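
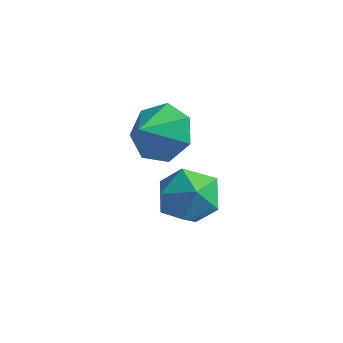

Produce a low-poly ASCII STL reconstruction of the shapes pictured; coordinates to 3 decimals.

solid 
facet normal 0.123 0.787 -0.605
outer loop
vertex -2.98 -2.447 2.652
vertex -3.529 -1.908 3.242
vertex -2.569 -2.041 3.264
endloop
endfacet
facet normal 0.613 -0.783 0.107
outer loop
vertex -2.98 -2.447 2.652
vertex -2.569 -2.041 3.264
vertex -3.671 -2.812 3.938
endloop
endfacet
facet normal 0.123 0.787 -0.605
outer loop
vertex -2.569 -2.041 3.264
vertex -3.529 -1.908 3.242
vertex -2.88 -1.535 3.859
endloop
endfacet
facet normal 0.659 -0.367 0.657
outer loop
vertex -2.569 -2.041 3.264
vertex -2.88 -1.535 3.859
vertex -3.671 -2.812 3.938
endloop
endfacet
facet normal 0.123 0.787 -0.605
outer loop
vertex -2.88 -1.535 3.859
vertex -3.529 -1.908 3.242
vertex -3.681 -1.309 3.99
endloop
endfacet
facet normal 0.152 -0.033 0.988
outer loop
vertex -2.88 -1.535 3.859
vertex -3.681 -1.309 3.99
vertex -3.671 -2.812 3.938
endloop
endfacet
facet normal 0.123 0.787 -0.605
outer loop
vertex -3.681 -1.309 3.99
vertex -3.529 -1.908 3.242
vertex -4.367 -1.534 3.558
endloop
endfacet
facet normal -0.525 -0.033 0.851
outer loop
vertex -3.681 -1.309 3.99
vertex -4.367 -1.534 3.558
vertex -3.671 -2.812 3.938
endloop
endfacet
facet normal 0.123 0.787 -0.604
outer loop
vertex -4.367 -1.534 3.558
vertex -3.529 -1.908 3.242
vertex -4.422 -2.04 2.888
endloop
endfacet
facet normal -0.863 -0.367 0.348
outer loop
vertex -4.367 -1.534 3.558
vertex -4.422 -2.04 2.888
vertex -3.671 -2.812 3.938
endloop
endfacet
facet normal 0.124 0.787 -0.605
outer loop
vertex -4.422 -2.04 2.888
vertex -3.529 -1.908 3.242
vertex -3.805 -2.447 2.485
endloop
endfacet
facet normal -0.607 -0.782 -0.140
outer loop
vertex -4.422 -2.04 2.888
vertex -3.805 -2.447 2.485
vertex -3.671 -2.812 3.938
endloop
endfacet
facet normal 0.122 0.787 -0.605
outer loop
vertex -3.805 -2.447 2.485
vertex -3.529 -1.908 3.242
vertex -2.98 -2.447 2.652
endloop
endfacet
facet normal 0.050 -0.968 -0.248
outer loop
vertex -3.805 -2.447 2.485
vertex -2.98 -2.447 2.652
vertex -3.671 -2.812 3.938
endloop
endfacet
facet normal 0.291 0.945 0.146
outer loop
vertex -2.567 -0.584 -0.024
vertex -3.344 -0.444 0.621
vertex -2.445 -0.775 0.97
endloop
endfacet
facet normal 0.850 0.527 -0.003
outer loop
vertex -2.567 -0.584 -0.024
vertex -2.445 -0.775 0.97
vertex -2.053 -1.412 0.277
endloop
endfacet
facet normal 0.736 0.225 -0.639
outer loop
vertex -2.567 -0.584 -0.024
vertex -2.053 -1.412 0.277
vertex -2.709 -1.475 -0.501
endloop
endfacet
facet normal 0.106 0.456 -0.884
outer loop
vertex -2.567 -0.584 -0.024
vertex -2.709 -1.475 -0.501
vertex -3.508 -0.877 -0.288
endloop
endfacet
facet normal -0.169 0.901 -0.399
outer loop
vertex -2.567 -0.584 -0.024
vertex -3.508 -0.877 -0.288
vertex -3.344 -0.444 0.621
endloop
endfacet
facet normal 0.874 0.009 0.486
outer loop
vertex -2.053 -1.412 0.277
vertex -2.445 -0.775 0.97
vertex -2.512 -1.783 1.108
endloop
endfacet
facet normal -0.030 0.686 0.727
outer loop
vertex -2.445 -0.775 0.97
vertex -3.344 -0.444 0.621
vertex -3.311 -1.185 1.321
endloop
endfacet
facet normal -0.774 0.615 -0.153
outer loop
vertex -3.344 -0.444 0.621
vertex -3.508 -0.877 -0.288
vertex -3.967 -1.248 0.543
endloop
endfacet
facet normal -0.330 -0.107 -0.938
outer loop
vertex -3.508 -0.877 -0.288
vertex -2.709 -1.475 -0.501
vertex -3.575 -1.885 -0.15
endloop
endfacet
facet normal 0.689 -0.481 -0.542
outer loop
vertex -2.709 -1.475 -0.501
vertex -2.053 -1.412 0.277
vertex -2.676 -2.216 0.199
endloop
endfacet
facet normal -0.106 -0.456 0.884
outer loop
vertex -3.453 -2.076 0.844
vertex -2.512 -1.783 1.108
vertex -3.311 -1.185 1.321
endloop
endfacet
facet normal -0.736 -0.225 0.639
outer loop
vertex -3.453 -2.076 0.844
vertex -3.311 -1.185 1.321
vertex -3.967 -1.248 0.543
endloop
endfacet
facet normal -0.850 -0.527 0.003
outer loop
vertex -3.453 -2.076 0.844
vertex -3.967 -1.248 0.543
vertex -3.575 -1.885 -0.15
endloop
endfacet
facet normal -0.291 -0.945 -0.146
outer loop
vertex -3.453 -2.076 0.844
vertex -3.575 -1.885 -0.15
vertex -2.676 -2.216 0.199
endloop
endfacet
facet normal 0.169 -0.901 0.399
outer loop
vertex -3.453 -2.076 0.844
vertex -2.676 -2.216 0.199
vertex -2.512 -1.783 1.108
endloop
endfacet
facet normal 0.330 0.107 0.938
outer loop
vertex -3.311 -1.185 1.321
vertex -2.512 -1.783 1.108
vertex -2.445 -0.775 0.97
endloop
endfacet
facet normal -0.689 0.481 0.542
outer loop
vertex -3.967 -1.248 0.543
vertex -3.311 -1.185 1.321
vertex -3.344 -0.444 0.621
endloop
endfacet
facet normal -0.874 -0.009 -0.486
outer loop
vertex -3.575 -1.885 -0.15
vertex -3.967 -1.248 0.543
vertex -3.508 -0.877 -0.288
endloop
endfacet
facet normal 0.030 -0.686 -0.727
outer loop
vertex -2.676 -2.216 0.199
vertex -3.575 -1.885 -0.15
vertex -2.709 -1.475 -0.501
endloop
endfacet
facet normal 0.774 -0.615 0.153
outer loop
vertex -2.512 -1.783 1.108
vertex -2.676 -2.216 0.199
vertex -2.053 -1.412 0.277
endloop
endfacet

endsolid


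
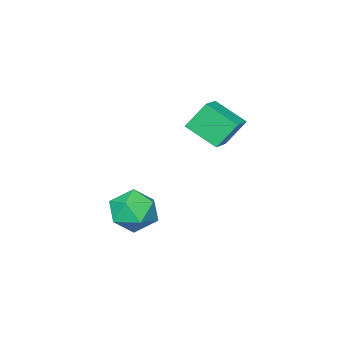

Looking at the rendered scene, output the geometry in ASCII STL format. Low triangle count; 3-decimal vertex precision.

solid 
facet normal -0.862 -0.421 -0.282
outer loop
vertex -3.918 2.625 2.901
vertex -4.564 3.142 4.104
vertex -4.321 3.986 2.1
endloop
endfacet
facet normal 0.443 -0.354 -0.824
outer loop
vertex -3.356 4.458 2.416
vertex -3.918 2.625 2.901
vertex -4.321 3.986 2.1
endloop
endfacet
facet normal -0.862 -0.422 -0.282
outer loop
vertex -4.321 3.986 2.1
vertex -4.564 3.142 4.104
vertex -4.968 4.503 3.303
endloop
endfacet
facet normal -0.247 0.835 -0.492
outer loop
vertex -4.968 4.503 3.303
vertex -3.356 4.458 2.416
vertex -4.321 3.986 2.1
endloop
endfacet
facet normal 0.247 -0.835 0.492
outer loop
vertex -3.918 2.625 2.901
vertex -3.599 3.614 4.42
vertex -4.564 3.142 4.104
endloop
endfacet
facet normal 0.442 -0.354 -0.824
outer loop
vertex -2.952 3.097 3.217
vertex -3.918 2.625 2.901
vertex -3.356 4.458 2.416
endloop
endfacet
facet normal 0.247 -0.835 0.492
outer loop
vertex -2.952 3.097 3.217
vertex -3.599 3.614 4.42
vertex -3.918 2.625 2.901
endloop
endfacet
facet normal -0.443 0.354 0.824
outer loop
vertex -4.564 3.142 4.104
vertex -3.599 3.614 4.42
vertex -4.968 4.503 3.303
endloop
endfacet
facet normal -0.247 0.835 -0.492
outer loop
vertex -4.002 4.975 3.619
vertex -3.356 4.458 2.416
vertex -4.968 4.503 3.303
endloop
endfacet
facet normal -0.442 0.354 0.824
outer loop
vertex -4.968 4.503 3.303
vertex -3.599 3.614 4.42
vertex -4.002 4.975 3.619
endloop
endfacet
facet normal 0.862 0.422 0.282
outer loop
vertex -4.002 4.975 3.619
vertex -2.952 3.097 3.217
vertex -3.356 4.458 2.416
endloop
endfacet
facet normal 0.862 0.421 0.282
outer loop
vertex -3.599 3.614 4.42
vertex -2.952 3.097 3.217
vertex -4.002 4.975 3.619
endloop
endfacet
facet normal 0.017 0.274 0.962
outer loop
vertex -1.337 3.019 -0.491
vertex -1.29 1.928 -0.181
vertex -0.331 2.509 -0.363
endloop
endfacet
facet normal 0.321 0.771 0.550
outer loop
vertex -1.337 3.019 -0.491
vertex -0.331 2.509 -0.363
vertex -0.505 3.207 -1.241
endloop
endfacet
facet normal -0.161 0.985 0.068
outer loop
vertex -1.337 3.019 -0.491
vertex -0.505 3.207 -1.241
vertex -1.571 3.058 -1.602
endloop
endfacet
facet normal -0.763 0.620 0.182
outer loop
vertex -1.337 3.019 -0.491
vertex -1.571 3.058 -1.602
vertex -2.056 2.268 -0.946
endloop
endfacet
facet normal -0.654 0.181 0.735
outer loop
vertex -1.337 3.019 -0.491
vertex -2.056 2.268 -0.946
vertex -1.29 1.928 -0.181
endloop
endfacet
facet normal 0.863 0.465 0.199
outer loop
vertex -0.505 3.207 -1.241
vertex -0.331 2.509 -0.363
vertex 0.056 2.232 -1.394
endloop
endfacet
facet normal 0.369 -0.338 0.866
outer loop
vertex -0.331 2.509 -0.363
vertex -1.29 1.928 -0.181
vertex -0.429 1.442 -0.738
endloop
endfacet
facet normal -0.715 -0.490 0.499
outer loop
vertex -1.29 1.928 -0.181
vertex -2.056 2.268 -0.946
vertex -1.495 1.293 -1.099
endloop
endfacet
facet normal -0.892 0.220 -0.394
outer loop
vertex -2.056 2.268 -0.946
vertex -1.571 3.058 -1.602
vertex -1.669 1.991 -1.977
endloop
endfacet
facet normal 0.083 0.811 -0.579
outer loop
vertex -1.571 3.058 -1.602
vertex -0.505 3.207 -1.241
vertex -0.71 2.572 -2.159
endloop
endfacet
facet normal 0.763 -0.620 -0.182
outer loop
vertex -0.663 1.481 -1.849
vertex 0.056 2.232 -1.394
vertex -0.429 1.442 -0.738
endloop
endfacet
facet normal 0.161 -0.985 -0.068
outer loop
vertex -0.663 1.481 -1.849
vertex -0.429 1.442 -0.738
vertex -1.495 1.293 -1.099
endloop
endfacet
facet normal -0.321 -0.771 -0.550
outer loop
vertex -0.663 1.481 -1.849
vertex -1.495 1.293 -1.099
vertex -1.669 1.991 -1.977
endloop
endfacet
facet normal -0.017 -0.274 -0.962
outer loop
vertex -0.663 1.481 -1.849
vertex -1.669 1.991 -1.977
vertex -0.71 2.572 -2.159
endloop
endfacet
facet normal 0.654 -0.181 -0.735
outer loop
vertex -0.663 1.481 -1.849
vertex -0.71 2.572 -2.159
vertex 0.056 2.232 -1.394
endloop
endfacet
facet normal 0.892 -0.220 0.394
outer loop
vertex -0.429 1.442 -0.738
vertex 0.056 2.232 -1.394
vertex -0.331 2.509 -0.363
endloop
endfacet
facet normal -0.083 -0.811 0.579
outer loop
vertex -1.495 1.293 -1.099
vertex -0.429 1.442 -0.738
vertex -1.29 1.928 -0.181
endloop
endfacet
facet normal -0.863 -0.465 -0.199
outer loop
vertex -1.669 1.991 -1.977
vertex -1.495 1.293 -1.099
vertex -2.056 2.268 -0.946
endloop
endfacet
facet normal -0.369 0.338 -0.866
outer loop
vertex -0.71 2.572 -2.159
vertex -1.669 1.991 -1.977
vertex -1.571 3.058 -1.602
endloop
endfacet
facet normal 0.715 0.490 -0.499
outer loop
vertex 0.056 2.232 -1.394
vertex -0.71 2.572 -2.159
vertex -0.505 3.207 -1.241
endloop
endfacet

endsolid


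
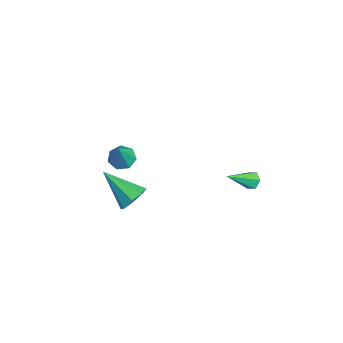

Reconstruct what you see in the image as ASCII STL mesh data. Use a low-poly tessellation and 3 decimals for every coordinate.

solid 
facet normal -0.142 0.772 -0.619
outer loop
vertex -0.457 4.935 -3.57
vertex -0.816 4.653 -3.839
vertex -0.968 4.954 -3.429
endloop
endfacet
facet normal 0.254 0.436 0.863
outer loop
vertex -0.457 4.935 -3.57
vertex -0.968 4.954 -3.429
vertex -0.544 3.187 -2.661
endloop
endfacet
facet normal -0.144 0.772 -0.620
outer loop
vertex -0.968 4.954 -3.429
vertex -0.816 4.653 -3.839
vertex -1.327 4.671 -3.698
endloop
endfacet
facet normal -0.668 0.156 0.728
outer loop
vertex -0.968 4.954 -3.429
vertex -1.327 4.671 -3.698
vertex -0.544 3.187 -2.661
endloop
endfacet
facet normal -0.144 0.772 -0.619
outer loop
vertex -1.327 4.671 -3.698
vertex -0.816 4.653 -3.839
vertex -1.176 4.371 -4.107
endloop
endfacet
facet normal -0.887 -0.461 0.010
outer loop
vertex -1.327 4.671 -3.698
vertex -1.176 4.371 -4.107
vertex -0.544 3.187 -2.661
endloop
endfacet
facet normal -0.142 0.771 -0.620
outer loop
vertex -1.176 4.371 -4.107
vertex -0.816 4.653 -3.839
vertex -0.665 4.352 -4.248
endloop
endfacet
facet normal -0.188 -0.799 -0.572
outer loop
vertex -1.176 4.371 -4.107
vertex -0.665 4.352 -4.248
vertex -0.544 3.187 -2.661
endloop
endfacet
facet normal -0.144 0.771 -0.621
outer loop
vertex -0.665 4.352 -4.248
vertex -0.816 4.653 -3.839
vertex -0.306 4.635 -3.98
endloop
endfacet
facet normal 0.735 -0.519 -0.437
outer loop
vertex -0.665 4.352 -4.248
vertex -0.306 4.635 -3.98
vertex -0.544 3.187 -2.661
endloop
endfacet
facet normal -0.144 0.773 -0.618
outer loop
vertex -0.306 4.635 -3.98
vertex -0.816 4.653 -3.839
vertex -0.457 4.935 -3.57
endloop
endfacet
facet normal 0.955 0.098 0.280
outer loop
vertex -0.306 4.635 -3.98
vertex -0.457 4.935 -3.57
vertex -0.544 3.187 -2.661
endloop
endfacet
facet normal 0.651 0.499 -0.572
outer loop
vertex 1.461 -1.796 -0.118
vertex 1.115 -2.114 -0.79
vertex 0.994 -1.44 -0.339
endloop
endfacet
facet normal -0.085 0.443 0.893
outer loop
vertex 1.461 -1.796 -0.118
vertex 0.994 -1.44 -0.339
vertex -0.235 -3.146 0.39
endloop
endfacet
facet normal 0.653 0.499 -0.570
outer loop
vertex 0.994 -1.44 -0.339
vertex 1.115 -2.114 -0.79
vertex 0.599 -1.478 -0.825
endloop
endfacet
facet normal -0.620 0.640 0.454
outer loop
vertex 0.994 -1.44 -0.339
vertex 0.599 -1.478 -0.825
vertex -0.235 -3.146 0.39
endloop
endfacet
facet normal 0.653 0.498 -0.570
outer loop
vertex 0.599 -1.478 -0.825
vertex 1.115 -2.114 -0.79
vertex 0.506 -1.888 -1.29
endloop
endfacet
facet normal -0.922 0.363 -0.135
outer loop
vertex 0.599 -1.478 -0.825
vertex 0.506 -1.888 -1.29
vertex -0.235 -3.146 0.39
endloop
endfacet
facet normal 0.653 0.499 -0.570
outer loop
vertex 0.506 -1.888 -1.29
vertex 1.115 -2.114 -0.79
vertex 0.77 -2.431 -1.463
endloop
endfacet
facet normal -0.816 -0.228 -0.531
outer loop
vertex 0.506 -1.888 -1.29
vertex 0.77 -2.431 -1.463
vertex -0.235 -3.146 0.39
endloop
endfacet
facet normal 0.653 0.499 -0.570
outer loop
vertex 0.77 -2.431 -1.463
vertex 1.115 -2.114 -0.79
vertex 1.236 -2.787 -1.241
endloop
endfacet
facet normal -0.363 -0.786 -0.500
outer loop
vertex 0.77 -2.431 -1.463
vertex 1.236 -2.787 -1.241
vertex -0.235 -3.146 0.39
endloop
endfacet
facet normal 0.651 0.500 -0.571
outer loop
vertex 1.236 -2.787 -1.241
vertex 1.115 -2.114 -0.79
vertex 1.632 -2.749 -0.756
endloop
endfacet
facet normal 0.171 -0.983 -0.062
outer loop
vertex 1.236 -2.787 -1.241
vertex 1.632 -2.749 -0.756
vertex -0.235 -3.146 0.39
endloop
endfacet
facet normal 0.652 0.500 -0.570
outer loop
vertex 1.632 -2.749 -0.756
vertex 1.115 -2.114 -0.79
vertex 1.725 -2.339 -0.29
endloop
endfacet
facet normal 0.473 -0.706 0.527
outer loop
vertex 1.632 -2.749 -0.756
vertex 1.725 -2.339 -0.29
vertex -0.235 -3.146 0.39
endloop
endfacet
facet normal 0.652 0.498 -0.571
outer loop
vertex 1.725 -2.339 -0.29
vertex 1.115 -2.114 -0.79
vertex 1.461 -1.796 -0.118
endloop
endfacet
facet normal 0.367 -0.114 0.923
outer loop
vertex 1.725 -2.339 -0.29
vertex 1.461 -1.796 -0.118
vertex -0.235 -3.146 0.39
endloop
endfacet
facet normal -0.413 0.223 -0.883
outer loop
vertex -3.29 -0.857 -3.262
vertex -3.95 -1.018 -2.994
vertex -3.603 -0.376 -2.994
endloop
endfacet
facet normal 0.858 0.503 0.099
outer loop
vertex -3.29 -0.857 -3.262
vertex -3.603 -0.376 -2.994
vertex -3.17 -1.442 -1.326
endloop
endfacet
facet normal -0.413 0.223 -0.883
outer loop
vertex -3.603 -0.376 -2.994
vertex -3.95 -1.018 -2.994
vertex -4.177 -0.379 -2.726
endloop
endfacet
facet normal 0.221 0.847 0.484
outer loop
vertex -3.603 -0.376 -2.994
vertex -4.177 -0.379 -2.726
vertex -3.17 -1.442 -1.326
endloop
endfacet
facet normal -0.412 0.224 -0.883
outer loop
vertex -4.177 -0.379 -2.726
vertex -3.95 -1.018 -2.994
vertex -4.58 -0.863 -2.661
endloop
endfacet
facet normal -0.480 0.497 0.723
outer loop
vertex -4.177 -0.379 -2.726
vertex -4.58 -0.863 -2.661
vertex -3.17 -1.442 -1.326
endloop
endfacet
facet normal -0.412 0.224 -0.883
outer loop
vertex -4.58 -0.863 -2.661
vertex -3.95 -1.018 -2.994
vertex -4.508 -1.465 -2.847
endloop
endfacet
facet normal -0.718 -0.282 0.636
outer loop
vertex -4.58 -0.863 -2.661
vertex -4.508 -1.465 -2.847
vertex -3.17 -1.442 -1.326
endloop
endfacet
facet normal -0.412 0.224 -0.883
outer loop
vertex -4.508 -1.465 -2.847
vertex -3.95 -1.018 -2.994
vertex -4.016 -1.73 -3.144
endloop
endfacet
facet normal -0.313 -0.905 0.289
outer loop
vertex -4.508 -1.465 -2.847
vertex -4.016 -1.73 -3.144
vertex -3.17 -1.442 -1.326
endloop
endfacet
facet normal -0.413 0.224 -0.883
outer loop
vertex -4.016 -1.73 -3.144
vertex -3.95 -1.018 -2.994
vertex -3.474 -1.46 -3.329
endloop
endfacet
facet normal 0.429 -0.901 -0.057
outer loop
vertex -4.016 -1.73 -3.144
vertex -3.474 -1.46 -3.329
vertex -3.17 -1.442 -1.326
endloop
endfacet
facet normal -0.413 0.224 -0.883
outer loop
vertex -3.474 -1.46 -3.329
vertex -3.95 -1.018 -2.994
vertex -3.29 -0.857 -3.262
endloop
endfacet
facet normal 0.951 -0.274 -0.142
outer loop
vertex -3.474 -1.46 -3.329
vertex -3.29 -0.857 -3.262
vertex -3.17 -1.442 -1.326
endloop
endfacet

endsolid


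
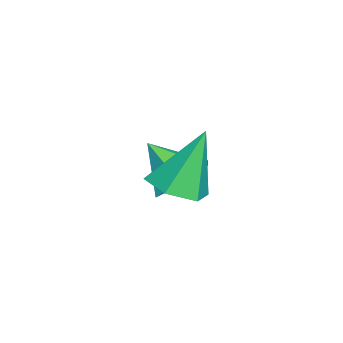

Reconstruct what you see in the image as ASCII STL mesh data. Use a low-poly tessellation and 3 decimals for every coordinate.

solid 
facet normal 0.256 0.644 -0.721
outer loop
vertex 1.155 -0.832 2.099
vertex 0.357 -0.898 1.757
vertex 0.524 -0.291 2.358
endloop
endfacet
facet normal 0.427 0.067 0.902
outer loop
vertex 1.155 -0.832 2.099
vertex 0.524 -0.291 2.358
vertex 0.023 -1.742 2.703
endloop
endfacet
facet normal 0.254 0.644 -0.721
outer loop
vertex 0.524 -0.291 2.358
vertex 0.357 -0.898 1.757
vertex -0.273 -0.358 2.017
endloop
endfacet
facet normal -0.394 0.339 0.854
outer loop
vertex 0.524 -0.291 2.358
vertex -0.273 -0.358 2.017
vertex 0.023 -1.742 2.703
endloop
endfacet
facet normal 0.254 0.644 -0.721
outer loop
vertex -0.273 -0.358 2.017
vertex 0.357 -0.898 1.757
vertex -0.44 -0.965 1.416
endloop
endfacet
facet normal -0.949 -0.048 0.312
outer loop
vertex -0.273 -0.358 2.017
vertex -0.44 -0.965 1.416
vertex 0.023 -1.742 2.703
endloop
endfacet
facet normal 0.255 0.643 -0.722
outer loop
vertex -0.44 -0.965 1.416
vertex 0.357 -0.898 1.757
vertex 0.19 -1.505 1.157
endloop
endfacet
facet normal -0.682 -0.708 -0.182
outer loop
vertex -0.44 -0.965 1.416
vertex 0.19 -1.505 1.157
vertex 0.023 -1.742 2.703
endloop
endfacet
facet normal 0.255 0.643 -0.722
outer loop
vertex 0.19 -1.505 1.157
vertex 0.357 -0.898 1.757
vertex 0.988 -1.439 1.498
endloop
endfacet
facet normal 0.139 -0.981 -0.135
outer loop
vertex 0.19 -1.505 1.157
vertex 0.988 -1.439 1.498
vertex 0.023 -1.742 2.703
endloop
endfacet
facet normal 0.256 0.644 -0.721
outer loop
vertex 0.988 -1.439 1.498
vertex 0.357 -0.898 1.757
vertex 1.155 -0.832 2.099
endloop
endfacet
facet normal 0.694 -0.594 0.407
outer loop
vertex 0.988 -1.439 1.498
vertex 1.155 -0.832 2.099
vertex 0.023 -1.742 2.703
endloop
endfacet
facet normal 0.228 -0.351 -0.908
outer loop
vertex 3.307 -0.974 3.228
vertex 2.597 -0.803 2.984
vertex 3.16 -0.282 2.924
endloop
endfacet
facet normal 0.809 0.372 0.455
outer loop
vertex 3.307 -0.974 3.228
vertex 3.16 -0.282 2.924
vertex 2.203 -0.197 4.556
endloop
endfacet
facet normal 0.228 -0.351 -0.908
outer loop
vertex 3.16 -0.282 2.924
vertex 2.597 -0.803 2.984
vertex 2.45 -0.111 2.68
endloop
endfacet
facet normal 0.210 0.975 0.072
outer loop
vertex 3.16 -0.282 2.924
vertex 2.45 -0.111 2.68
vertex 2.203 -0.197 4.556
endloop
endfacet
facet normal 0.227 -0.351 -0.909
outer loop
vertex 2.45 -0.111 2.68
vertex 2.597 -0.803 2.984
vertex 1.886 -0.633 2.741
endloop
endfacet
facet normal -0.681 0.730 -0.056
outer loop
vertex 2.45 -0.111 2.68
vertex 1.886 -0.633 2.741
vertex 2.203 -0.197 4.556
endloop
endfacet
facet normal 0.227 -0.350 -0.909
outer loop
vertex 1.886 -0.633 2.741
vertex 2.597 -0.803 2.984
vertex 2.033 -1.325 3.044
endloop
endfacet
facet normal -0.973 -0.120 0.199
outer loop
vertex 1.886 -0.633 2.741
vertex 2.033 -1.325 3.044
vertex 2.203 -0.197 4.556
endloop
endfacet
facet normal 0.228 -0.351 -0.908
outer loop
vertex 2.033 -1.325 3.044
vertex 2.597 -0.803 2.984
vertex 2.743 -1.495 3.288
endloop
endfacet
facet normal -0.373 -0.723 0.581
outer loop
vertex 2.033 -1.325 3.044
vertex 2.743 -1.495 3.288
vertex 2.203 -0.197 4.556
endloop
endfacet
facet normal 0.228 -0.351 -0.908
outer loop
vertex 2.743 -1.495 3.288
vertex 2.597 -0.803 2.984
vertex 3.307 -0.974 3.228
endloop
endfacet
facet normal 0.517 -0.478 0.710
outer loop
vertex 2.743 -1.495 3.288
vertex 3.307 -0.974 3.228
vertex 2.203 -0.197 4.556
endloop
endfacet

endsolid


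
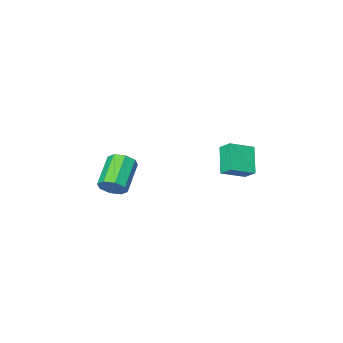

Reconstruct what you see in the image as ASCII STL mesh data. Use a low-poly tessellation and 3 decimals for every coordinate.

solid 
facet normal -0.390 -0.673 0.629
outer loop
vertex -2.501 1.644 0.608
vertex -3.979 1.872 -0.065
vertex -2.311 0.91 -0.059
endloop
endfacet
facet normal 0.901 -0.139 0.410
outer loop
vertex -1.581 2.168 -1.235
vertex -2.501 1.644 0.608
vertex -2.311 0.91 -0.059
endloop
endfacet
facet normal -0.390 -0.673 0.629
outer loop
vertex -2.311 0.91 -0.059
vertex -3.979 1.872 -0.065
vertex -3.789 1.138 -0.732
endloop
endfacet
facet normal 0.189 -0.727 -0.660
outer loop
vertex -3.789 1.138 -0.732
vertex -1.581 2.168 -1.235
vertex -2.311 0.91 -0.059
endloop
endfacet
facet normal -0.189 0.727 0.660
outer loop
vertex -2.501 1.644 0.608
vertex -3.249 3.13 -1.241
vertex -3.979 1.872 -0.065
endloop
endfacet
facet normal 0.901 -0.139 0.410
outer loop
vertex -1.771 2.902 -0.568
vertex -2.501 1.644 0.608
vertex -1.581 2.168 -1.235
endloop
endfacet
facet normal -0.189 0.727 0.660
outer loop
vertex -1.771 2.902 -0.568
vertex -3.249 3.13 -1.241
vertex -2.501 1.644 0.608
endloop
endfacet
facet normal -0.901 0.139 -0.410
outer loop
vertex -3.979 1.872 -0.065
vertex -3.249 3.13 -1.241
vertex -3.789 1.138 -0.732
endloop
endfacet
facet normal 0.189 -0.727 -0.660
outer loop
vertex -3.059 2.396 -1.908
vertex -1.581 2.168 -1.235
vertex -3.789 1.138 -0.732
endloop
endfacet
facet normal -0.901 0.139 -0.410
outer loop
vertex -3.789 1.138 -0.732
vertex -3.249 3.13 -1.241
vertex -3.059 2.396 -1.908
endloop
endfacet
facet normal 0.390 0.673 -0.629
outer loop
vertex -3.059 2.396 -1.908
vertex -1.771 2.902 -0.568
vertex -1.581 2.168 -1.235
endloop
endfacet
facet normal 0.390 0.673 -0.629
outer loop
vertex -3.249 3.13 -1.241
vertex -1.771 2.902 -0.568
vertex -3.059 2.396 -1.908
endloop
endfacet
facet normal 0.648 0.598 -0.471
outer loop
vertex 5.084 0.966 -0.252
vertex 4.564 0.991 -0.936
vertex 4.65 1.461 -0.221
endloop
endfacet
facet normal 0.382 0.279 0.881
outer loop
vertex 5.084 0.966 -0.252
vertex 4.65 1.461 -0.221
vertex 3.715 -0.296 0.741
endloop
endfacet
facet normal 0.382 0.279 0.881
outer loop
vertex 3.715 -0.296 0.741
vertex 4.65 1.461 -0.221
vertex 3.282 0.198 0.772
endloop
endfacet
facet normal -0.649 -0.598 0.470
outer loop
vertex 3.715 -0.296 0.741
vertex 3.282 0.198 0.772
vertex 3.196 -0.271 0.056
endloop
endfacet
facet normal 0.648 0.598 -0.471
outer loop
vertex 4.65 1.461 -0.221
vertex 4.564 0.991 -0.936
vertex 4.166 1.68 -0.609
endloop
endfacet
facet normal -0.196 0.729 0.656
outer loop
vertex 4.65 1.461 -0.221
vertex 4.166 1.68 -0.609
vertex 3.282 0.198 0.772
endloop
endfacet
facet normal -0.197 0.729 0.656
outer loop
vertex 3.282 0.198 0.772
vertex 4.166 1.68 -0.609
vertex 2.798 0.417 0.383
endloop
endfacet
facet normal -0.649 -0.599 0.470
outer loop
vertex 3.282 0.198 0.772
vertex 2.798 0.417 0.383
vertex 3.196 -0.271 0.056
endloop
endfacet
facet normal 0.649 0.598 -0.471
outer loop
vertex 4.166 1.68 -0.609
vertex 4.564 0.991 -0.936
vertex 3.915 1.496 -1.189
endloop
endfacet
facet normal -0.659 0.751 0.047
outer loop
vertex 4.166 1.68 -0.609
vertex 3.915 1.496 -1.189
vertex 2.798 0.417 0.383
endloop
endfacet
facet normal -0.659 0.751 0.047
outer loop
vertex 2.798 0.417 0.383
vertex 3.915 1.496 -1.189
vertex 2.547 0.233 -0.197
endloop
endfacet
facet normal -0.648 -0.599 0.470
outer loop
vertex 2.798 0.417 0.383
vertex 2.547 0.233 -0.197
vertex 3.196 -0.271 0.056
endloop
endfacet
facet normal 0.649 0.599 -0.470
outer loop
vertex 3.915 1.496 -1.189
vertex 4.564 0.991 -0.936
vertex 4.045 1.016 -1.621
endloop
endfacet
facet normal -0.735 0.332 -0.591
outer loop
vertex 3.915 1.496 -1.189
vertex 4.045 1.016 -1.621
vertex 2.547 0.233 -0.197
endloop
endfacet
facet normal -0.735 0.333 -0.590
outer loop
vertex 2.547 0.233 -0.197
vertex 4.045 1.016 -1.621
vertex 2.676 -0.246 -0.628
endloop
endfacet
facet normal -0.648 -0.598 0.471
outer loop
vertex 2.547 0.233 -0.197
vertex 2.676 -0.246 -0.628
vertex 3.196 -0.271 0.056
endloop
endfacet
facet normal 0.649 0.598 -0.470
outer loop
vertex 4.045 1.016 -1.621
vertex 4.564 0.991 -0.936
vertex 4.478 0.522 -1.652
endloop
endfacet
facet normal -0.382 -0.279 -0.881
outer loop
vertex 4.045 1.016 -1.621
vertex 4.478 0.522 -1.652
vertex 2.676 -0.246 -0.628
endloop
endfacet
facet normal -0.382 -0.279 -0.881
outer loop
vertex 2.676 -0.246 -0.628
vertex 4.478 0.522 -1.652
vertex 3.11 -0.741 -0.659
endloop
endfacet
facet normal -0.648 -0.598 0.471
outer loop
vertex 2.676 -0.246 -0.628
vertex 3.11 -0.741 -0.659
vertex 3.196 -0.271 0.056
endloop
endfacet
facet normal 0.649 0.599 -0.470
outer loop
vertex 4.478 0.522 -1.652
vertex 4.564 0.991 -0.936
vertex 4.962 0.303 -1.263
endloop
endfacet
facet normal 0.197 -0.729 -0.656
outer loop
vertex 4.478 0.522 -1.652
vertex 4.962 0.303 -1.263
vertex 3.11 -0.741 -0.659
endloop
endfacet
facet normal 0.197 -0.728 -0.656
outer loop
vertex 3.11 -0.741 -0.659
vertex 4.962 0.303 -1.263
vertex 3.594 -0.96 -0.271
endloop
endfacet
facet normal -0.648 -0.598 0.471
outer loop
vertex 3.11 -0.741 -0.659
vertex 3.594 -0.96 -0.271
vertex 3.196 -0.271 0.056
endloop
endfacet
facet normal 0.648 0.599 -0.470
outer loop
vertex 4.962 0.303 -1.263
vertex 4.564 0.991 -0.936
vertex 5.213 0.487 -0.683
endloop
endfacet
facet normal 0.659 -0.751 -0.047
outer loop
vertex 4.962 0.303 -1.263
vertex 5.213 0.487 -0.683
vertex 3.594 -0.96 -0.271
endloop
endfacet
facet normal 0.659 -0.751 -0.047
outer loop
vertex 3.594 -0.96 -0.271
vertex 5.213 0.487 -0.683
vertex 3.845 -0.776 0.309
endloop
endfacet
facet normal -0.649 -0.598 0.471
outer loop
vertex 3.594 -0.96 -0.271
vertex 3.845 -0.776 0.309
vertex 3.196 -0.271 0.056
endloop
endfacet
facet normal 0.648 0.598 -0.471
outer loop
vertex 5.213 0.487 -0.683
vertex 4.564 0.991 -0.936
vertex 5.084 0.966 -0.252
endloop
endfacet
facet normal 0.735 -0.333 0.590
outer loop
vertex 5.213 0.487 -0.683
vertex 5.084 0.966 -0.252
vertex 3.845 -0.776 0.309
endloop
endfacet
facet normal 0.735 -0.333 0.591
outer loop
vertex 3.845 -0.776 0.309
vertex 5.084 0.966 -0.252
vertex 3.715 -0.296 0.741
endloop
endfacet
facet normal -0.649 -0.599 0.470
outer loop
vertex 3.845 -0.776 0.309
vertex 3.715 -0.296 0.741
vertex 3.196 -0.271 0.056
endloop
endfacet

endsolid


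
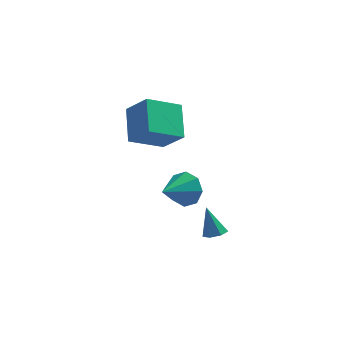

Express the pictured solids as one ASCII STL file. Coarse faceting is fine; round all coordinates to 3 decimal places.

solid 
facet normal 0.532 0.758 -0.377
outer loop
vertex 1.691 0.125 -3.505
vertex 1.126 0.142 -4.268
vertex 1.12 0.568 -3.419
endloop
endfacet
facet normal 0.030 -0.153 0.988
outer loop
vertex 1.691 0.125 -3.505
vertex 1.12 0.568 -3.419
vertex 0.254 -1.102 -3.652
endloop
endfacet
facet normal 0.532 0.758 -0.377
outer loop
vertex 1.12 0.568 -3.419
vertex 1.126 0.142 -4.268
vertex 0.553 0.761 -3.831
endloop
endfacet
facet normal -0.542 0.166 0.824
outer loop
vertex 1.12 0.568 -3.419
vertex 0.553 0.761 -3.831
vertex 0.254 -1.102 -3.652
endloop
endfacet
facet normal 0.532 0.758 -0.377
outer loop
vertex 0.553 0.761 -3.831
vertex 1.126 0.142 -4.268
vertex 0.321 0.592 -4.499
endloop
endfacet
facet normal -0.943 0.178 0.282
outer loop
vertex 0.553 0.761 -3.831
vertex 0.321 0.592 -4.499
vertex 0.254 -1.102 -3.652
endloop
endfacet
facet normal 0.532 0.758 -0.377
outer loop
vertex 0.321 0.592 -4.499
vertex 1.126 0.142 -4.268
vertex 0.561 0.159 -5.032
endloop
endfacet
facet normal -0.939 -0.124 -0.322
outer loop
vertex 0.321 0.592 -4.499
vertex 0.561 0.159 -5.032
vertex 0.254 -1.102 -3.652
endloop
endfacet
facet normal 0.531 0.759 -0.376
outer loop
vertex 0.561 0.159 -5.032
vertex 1.126 0.142 -4.268
vertex 1.132 -0.283 -5.118
endloop
endfacet
facet normal -0.531 -0.563 -0.633
outer loop
vertex 0.561 0.159 -5.032
vertex 1.132 -0.283 -5.118
vertex 0.254 -1.102 -3.652
endloop
endfacet
facet normal 0.531 0.759 -0.376
outer loop
vertex 1.132 -0.283 -5.118
vertex 1.126 0.142 -4.268
vertex 1.699 -0.476 -4.706
endloop
endfacet
facet normal 0.040 -0.882 -0.469
outer loop
vertex 1.132 -0.283 -5.118
vertex 1.699 -0.476 -4.706
vertex 0.254 -1.102 -3.652
endloop
endfacet
facet normal 0.531 0.759 -0.376
outer loop
vertex 1.699 -0.476 -4.706
vertex 1.126 0.142 -4.268
vertex 1.931 -0.307 -4.038
endloop
endfacet
facet normal 0.441 -0.895 0.073
outer loop
vertex 1.699 -0.476 -4.706
vertex 1.931 -0.307 -4.038
vertex 0.254 -1.102 -3.652
endloop
endfacet
facet normal 0.531 0.759 -0.376
outer loop
vertex 1.931 -0.307 -4.038
vertex 1.126 0.142 -4.268
vertex 1.691 0.125 -3.505
endloop
endfacet
facet normal 0.437 -0.593 0.677
outer loop
vertex 1.931 -0.307 -4.038
vertex 1.691 0.125 -3.505
vertex 0.254 -1.102 -3.652
endloop
endfacet
facet normal 0.296 -0.259 -0.919
outer loop
vertex 3.054 -4.237 -3.935
vertex 2.781 -3.796 -4.147
vertex 3.311 -3.826 -3.968
endloop
endfacet
facet normal 0.651 -0.353 0.671
outer loop
vertex 3.054 -4.237 -3.935
vertex 3.311 -3.826 -3.968
vertex 2.359 -3.424 -2.833
endloop
endfacet
facet normal 0.295 -0.262 -0.919
outer loop
vertex 3.311 -3.826 -3.968
vertex 2.781 -3.796 -4.147
vertex 3.17 -3.392 -4.137
endloop
endfacet
facet normal 0.760 0.435 0.483
outer loop
vertex 3.311 -3.826 -3.968
vertex 3.17 -3.392 -4.137
vertex 2.359 -3.424 -2.833
endloop
endfacet
facet normal 0.295 -0.261 -0.919
outer loop
vertex 3.17 -3.392 -4.137
vertex 2.781 -3.796 -4.147
vertex 2.736 -3.263 -4.313
endloop
endfacet
facet normal 0.221 0.962 0.161
outer loop
vertex 3.17 -3.392 -4.137
vertex 2.736 -3.263 -4.313
vertex 2.359 -3.424 -2.833
endloop
endfacet
facet normal 0.295 -0.261 -0.919
outer loop
vertex 2.736 -3.263 -4.313
vertex 2.781 -3.796 -4.147
vertex 2.336 -3.535 -4.364
endloop
endfacet
facet normal -0.557 0.829 -0.052
outer loop
vertex 2.736 -3.263 -4.313
vertex 2.336 -3.535 -4.364
vertex 2.359 -3.424 -2.833
endloop
endfacet
facet normal 0.296 -0.260 -0.919
outer loop
vertex 2.336 -3.535 -4.364
vertex 2.781 -3.796 -4.147
vertex 2.272 -4.003 -4.252
endloop
endfacet
facet normal -0.991 0.137 0.005
outer loop
vertex 2.336 -3.535 -4.364
vertex 2.272 -4.003 -4.252
vertex 2.359 -3.424 -2.833
endloop
endfacet
facet normal 0.295 -0.260 -0.919
outer loop
vertex 2.272 -4.003 -4.252
vertex 2.781 -3.796 -4.147
vertex 2.591 -4.316 -4.061
endloop
endfacet
facet normal -0.753 -0.592 0.288
outer loop
vertex 2.272 -4.003 -4.252
vertex 2.591 -4.316 -4.061
vertex 2.359 -3.424 -2.833
endloop
endfacet
facet normal 0.295 -0.260 -0.920
outer loop
vertex 2.591 -4.316 -4.061
vertex 2.781 -3.796 -4.147
vertex 3.054 -4.237 -3.935
endloop
endfacet
facet normal -0.021 -0.811 0.585
outer loop
vertex 2.591 -4.316 -4.061
vertex 3.054 -4.237 -3.935
vertex 2.359 -3.424 -2.833
endloop
endfacet
facet normal -0.619 0.381 -0.687
outer loop
vertex -1.668 2.007 -0.48
vertex -0.232 2.858 -1.301
vertex -1.392 0.488 -1.571
endloop
endfacet
facet normal -0.772 -0.457 0.442
outer loop
vertex -0.408 -0.118 -0.479
vertex -1.668 2.007 -0.48
vertex -1.392 0.488 -1.571
endloop
endfacet
facet normal -0.619 0.381 -0.687
outer loop
vertex -1.392 0.488 -1.571
vertex -0.232 2.858 -1.301
vertex 0.044 1.339 -2.392
endloop
endfacet
facet normal 0.146 -0.803 -0.577
outer loop
vertex 0.044 1.339 -2.392
vertex -0.408 -0.118 -0.479
vertex -1.392 0.488 -1.571
endloop
endfacet
facet normal -0.146 0.803 0.577
outer loop
vertex -1.668 2.007 -0.48
vertex 0.752 2.252 -0.209
vertex -0.232 2.858 -1.301
endloop
endfacet
facet normal -0.772 -0.457 0.442
outer loop
vertex -0.684 1.401 0.612
vertex -1.668 2.007 -0.48
vertex -0.408 -0.118 -0.479
endloop
endfacet
facet normal -0.146 0.803 0.577
outer loop
vertex -0.684 1.401 0.612
vertex 0.752 2.252 -0.209
vertex -1.668 2.007 -0.48
endloop
endfacet
facet normal 0.772 0.457 -0.442
outer loop
vertex -0.232 2.858 -1.301
vertex 0.752 2.252 -0.209
vertex 0.044 1.339 -2.392
endloop
endfacet
facet normal 0.146 -0.803 -0.577
outer loop
vertex 1.028 0.733 -1.3
vertex -0.408 -0.118 -0.479
vertex 0.044 1.339 -2.392
endloop
endfacet
facet normal 0.772 0.457 -0.442
outer loop
vertex 0.044 1.339 -2.392
vertex 0.752 2.252 -0.209
vertex 1.028 0.733 -1.3
endloop
endfacet
facet normal 0.619 -0.381 0.687
outer loop
vertex 1.028 0.733 -1.3
vertex -0.684 1.401 0.612
vertex -0.408 -0.118 -0.479
endloop
endfacet
facet normal 0.619 -0.381 0.687
outer loop
vertex 0.752 2.252 -0.209
vertex -0.684 1.401 0.612
vertex 1.028 0.733 -1.3
endloop
endfacet

endsolid


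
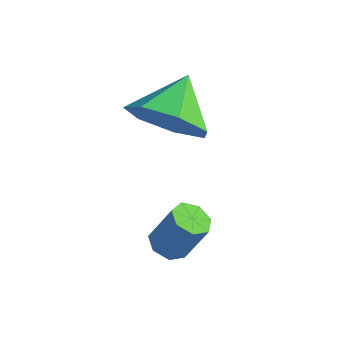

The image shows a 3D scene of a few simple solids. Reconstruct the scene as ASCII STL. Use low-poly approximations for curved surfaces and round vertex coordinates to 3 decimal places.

solid 
facet normal -0.367 -0.256 -0.894
outer loop
vertex 0.165 2.269 -4.277
vertex -0.074 1.882 -4.068
vertex -0.237 2.35 -4.135
endloop
endfacet
facet normal 0.083 0.949 -0.305
outer loop
vertex 0.165 2.269 -4.277
vertex -0.237 2.35 -4.135
vertex 0.593 2.565 -3.241
endloop
endfacet
facet normal 0.083 0.949 -0.305
outer loop
vertex 0.593 2.565 -3.241
vertex -0.237 2.35 -4.135
vertex 0.191 2.646 -3.098
endloop
endfacet
facet normal 0.369 0.255 0.894
outer loop
vertex 0.593 2.565 -3.241
vertex 0.191 2.646 -3.098
vertex 0.354 2.178 -3.032
endloop
endfacet
facet normal -0.369 -0.256 -0.893
outer loop
vertex -0.237 2.35 -4.135
vertex -0.074 1.882 -4.068
vertex -0.516 2.079 -3.942
endloop
endfacet
facet normal -0.671 0.738 0.066
outer loop
vertex -0.237 2.35 -4.135
vertex -0.516 2.079 -3.942
vertex 0.191 2.646 -3.098
endloop
endfacet
facet normal -0.671 0.738 0.066
outer loop
vertex 0.191 2.646 -3.098
vertex -0.516 2.079 -3.942
vertex -0.088 2.375 -2.905
endloop
endfacet
facet normal 0.370 0.255 0.893
outer loop
vertex 0.191 2.646 -3.098
vertex -0.088 2.375 -2.905
vertex 0.354 2.178 -3.032
endloop
endfacet
facet normal -0.368 -0.254 -0.894
outer loop
vertex -0.516 2.079 -3.942
vertex -0.074 1.882 -4.068
vertex -0.462 1.66 -3.845
endloop
endfacet
facet normal -0.921 -0.029 0.388
outer loop
vertex -0.516 2.079 -3.942
vertex -0.462 1.66 -3.845
vertex -0.088 2.375 -2.905
endloop
endfacet
facet normal -0.921 -0.029 0.388
outer loop
vertex -0.088 2.375 -2.905
vertex -0.462 1.66 -3.845
vertex -0.034 1.956 -2.808
endloop
endfacet
facet normal 0.370 0.255 0.893
outer loop
vertex -0.088 2.375 -2.905
vertex -0.034 1.956 -2.808
vertex 0.354 2.178 -3.032
endloop
endfacet
facet normal -0.369 -0.254 -0.894
outer loop
vertex -0.462 1.66 -3.845
vertex -0.074 1.882 -4.068
vertex -0.116 1.408 -3.916
endloop
endfacet
facet normal -0.477 -0.773 0.418
outer loop
vertex -0.462 1.66 -3.845
vertex -0.116 1.408 -3.916
vertex -0.034 1.956 -2.808
endloop
endfacet
facet normal -0.477 -0.773 0.418
outer loop
vertex -0.034 1.956 -2.808
vertex -0.116 1.408 -3.916
vertex 0.312 1.704 -2.879
endloop
endfacet
facet normal 0.370 0.256 0.893
outer loop
vertex -0.034 1.956 -2.808
vertex 0.312 1.704 -2.879
vertex 0.354 2.178 -3.032
endloop
endfacet
facet normal -0.369 -0.254 -0.894
outer loop
vertex -0.116 1.408 -3.916
vertex -0.074 1.882 -4.068
vertex 0.262 1.513 -4.102
endloop
endfacet
facet normal 0.325 -0.936 0.133
outer loop
vertex -0.116 1.408 -3.916
vertex 0.262 1.513 -4.102
vertex 0.312 1.704 -2.879
endloop
endfacet
facet normal 0.325 -0.936 0.133
outer loop
vertex 0.312 1.704 -2.879
vertex 0.262 1.513 -4.102
vertex 0.69 1.809 -3.065
endloop
endfacet
facet normal 0.369 0.256 0.894
outer loop
vertex 0.312 1.704 -2.879
vertex 0.69 1.809 -3.065
vertex 0.354 2.178 -3.032
endloop
endfacet
facet normal -0.370 -0.255 -0.893
outer loop
vertex 0.262 1.513 -4.102
vertex -0.074 1.882 -4.068
vertex 0.387 1.896 -4.263
endloop
endfacet
facet normal 0.884 -0.394 -0.252
outer loop
vertex 0.262 1.513 -4.102
vertex 0.387 1.896 -4.263
vertex 0.69 1.809 -3.065
endloop
endfacet
facet normal 0.884 -0.394 -0.252
outer loop
vertex 0.69 1.809 -3.065
vertex 0.387 1.896 -4.263
vertex 0.815 2.192 -3.226
endloop
endfacet
facet normal 0.368 0.256 0.894
outer loop
vertex 0.69 1.809 -3.065
vertex 0.815 2.192 -3.226
vertex 0.354 2.178 -3.032
endloop
endfacet
facet normal -0.370 -0.254 -0.894
outer loop
vertex 0.387 1.896 -4.263
vertex -0.074 1.882 -4.068
vertex 0.165 2.269 -4.277
endloop
endfacet
facet normal 0.776 0.445 -0.447
outer loop
vertex 0.387 1.896 -4.263
vertex 0.165 2.269 -4.277
vertex 0.815 2.192 -3.226
endloop
endfacet
facet normal 0.776 0.444 -0.448
outer loop
vertex 0.815 2.192 -3.226
vertex 0.165 2.269 -4.277
vertex 0.593 2.565 -3.241
endloop
endfacet
facet normal 0.368 0.255 0.894
outer loop
vertex 0.815 2.192 -3.226
vertex 0.593 2.565 -3.241
vertex 0.354 2.178 -3.032
endloop
endfacet
facet normal 0.217 -0.839 -0.498
outer loop
vertex -0.228 3.442 -1.228
vertex -1.243 3.269 -1.379
vertex -0.578 3.798 -1.98
endloop
endfacet
facet normal 0.615 0.784 0.085
outer loop
vertex -0.228 3.442 -1.228
vertex -0.578 3.798 -1.98
vertex -1.537 4.411 -0.701
endloop
endfacet
facet normal 0.216 -0.839 -0.499
outer loop
vertex -0.578 3.798 -1.98
vertex -1.243 3.269 -1.379
vertex -1.428 3.757 -2.279
endloop
endfacet
facet normal 0.088 0.922 -0.376
outer loop
vertex -0.578 3.798 -1.98
vertex -1.428 3.757 -2.279
vertex -1.537 4.411 -0.701
endloop
endfacet
facet normal 0.217 -0.839 -0.499
outer loop
vertex -1.428 3.757 -2.279
vertex -1.243 3.269 -1.379
vertex -2.139 3.348 -1.901
endloop
endfacet
facet normal -0.598 0.725 -0.342
outer loop
vertex -1.428 3.757 -2.279
vertex -2.139 3.348 -1.901
vertex -1.537 4.411 -0.701
endloop
endfacet
facet normal 0.216 -0.839 -0.499
outer loop
vertex -2.139 3.348 -1.901
vertex -1.243 3.269 -1.379
vertex -2.174 2.881 -1.13
endloop
endfacet
facet normal -0.926 0.340 0.164
outer loop
vertex -2.139 3.348 -1.901
vertex -2.174 2.881 -1.13
vertex -1.537 4.411 -0.701
endloop
endfacet
facet normal 0.216 -0.839 -0.499
outer loop
vertex -2.174 2.881 -1.13
vertex -1.243 3.269 -1.379
vertex -1.508 2.706 -0.547
endloop
endfacet
facet normal -0.649 0.057 0.759
outer loop
vertex -2.174 2.881 -1.13
vertex -1.508 2.706 -0.547
vertex -1.537 4.411 -0.701
endloop
endfacet
facet normal 0.217 -0.839 -0.499
outer loop
vertex -1.508 2.706 -0.547
vertex -1.243 3.269 -1.379
vertex -0.642 2.955 -0.59
endloop
endfacet
facet normal 0.023 0.090 0.996
outer loop
vertex -1.508 2.706 -0.547
vertex -0.642 2.955 -0.59
vertex -1.537 4.411 -0.701
endloop
endfacet
facet normal 0.217 -0.839 -0.499
outer loop
vertex -0.642 2.955 -0.59
vertex -1.243 3.269 -1.379
vertex -0.228 3.442 -1.228
endloop
endfacet
facet normal 0.587 0.414 0.696
outer loop
vertex -0.642 2.955 -0.59
vertex -0.228 3.442 -1.228
vertex -1.537 4.411 -0.701
endloop
endfacet

endsolid


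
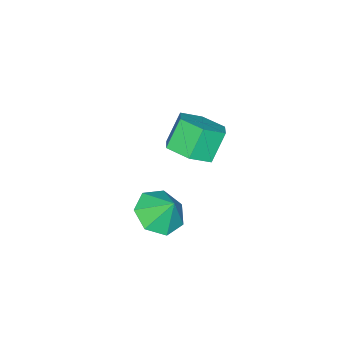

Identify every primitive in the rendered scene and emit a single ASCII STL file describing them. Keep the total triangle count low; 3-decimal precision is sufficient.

solid 
facet normal -0.029 -0.573 -0.819
outer loop
vertex 3.541 1.646 3.556
vertex 2.822 2.227 3.175
vertex 3.814 2.316 3.077
endloop
endfacet
facet normal 0.768 0.135 0.626
outer loop
vertex 3.541 1.646 3.556
vertex 3.814 2.316 3.077
vertex 2.858 2.893 4.125
endloop
endfacet
facet normal -0.029 -0.574 -0.818
outer loop
vertex 3.814 2.316 3.077
vertex 2.822 2.227 3.175
vertex 3.34 2.919 2.671
endloop
endfacet
facet normal 0.679 0.694 0.238
outer loop
vertex 3.814 2.316 3.077
vertex 3.34 2.919 2.671
vertex 2.858 2.893 4.125
endloop
endfacet
facet normal -0.030 -0.574 -0.818
outer loop
vertex 3.34 2.919 2.671
vertex 2.822 2.227 3.175
vertex 2.476 3.001 2.645
endloop
endfacet
facet normal 0.093 0.994 0.049
outer loop
vertex 3.34 2.919 2.671
vertex 2.476 3.001 2.645
vertex 2.858 2.893 4.125
endloop
endfacet
facet normal -0.031 -0.574 -0.818
outer loop
vertex 2.476 3.001 2.645
vertex 2.822 2.227 3.175
vertex 1.873 2.501 3.019
endloop
endfacet
facet normal -0.548 0.812 0.201
outer loop
vertex 2.476 3.001 2.645
vertex 1.873 2.501 3.019
vertex 2.858 2.893 4.125
endloop
endfacet
facet normal -0.031 -0.573 -0.819
outer loop
vertex 1.873 2.501 3.019
vertex 2.822 2.227 3.175
vertex 1.985 1.794 3.51
endloop
endfacet
facet normal -0.764 0.282 0.580
outer loop
vertex 1.873 2.501 3.019
vertex 1.985 1.794 3.51
vertex 2.858 2.893 4.125
endloop
endfacet
facet normal -0.030 -0.574 -0.818
outer loop
vertex 1.985 1.794 3.51
vertex 2.822 2.227 3.175
vertex 2.728 1.414 3.749
endloop
endfacet
facet normal -0.389 -0.195 0.900
outer loop
vertex 1.985 1.794 3.51
vertex 2.728 1.414 3.749
vertex 2.858 2.893 4.125
endloop
endfacet
facet normal -0.030 -0.574 -0.818
outer loop
vertex 2.728 1.414 3.749
vertex 2.822 2.227 3.175
vertex 3.541 1.646 3.556
endloop
endfacet
facet normal 0.293 -0.260 0.920
outer loop
vertex 2.728 1.414 3.749
vertex 3.541 1.646 3.556
vertex 2.858 2.893 4.125
endloop
endfacet
facet normal 0.556 -0.048 -0.830
outer loop
vertex 0.064 1.512 3.72
vertex -0.671 0.976 3.259
vertex -0.669 1.995 3.201
endloop
endfacet
facet normal 0.418 0.879 0.229
outer loop
vertex 0.064 1.512 3.72
vertex -0.669 1.995 3.201
vertex -0.713 1.579 4.882
endloop
endfacet
facet normal 0.417 0.879 0.229
outer loop
vertex -0.713 1.579 4.882
vertex -0.669 1.995 3.201
vertex -1.447 2.062 4.364
endloop
endfacet
facet normal -0.555 0.048 0.831
outer loop
vertex -0.713 1.579 4.882
vertex -1.447 2.062 4.364
vertex -1.449 1.044 4.421
endloop
endfacet
facet normal 0.555 -0.048 -0.830
outer loop
vertex -0.669 1.995 3.201
vertex -0.671 0.976 3.259
vertex -1.405 1.46 2.74
endloop
endfacet
facet normal -0.414 0.850 -0.326
outer loop
vertex -0.669 1.995 3.201
vertex -1.405 1.46 2.74
vertex -1.447 2.062 4.364
endloop
endfacet
facet normal -0.414 0.850 -0.326
outer loop
vertex -1.447 2.062 4.364
vertex -1.405 1.46 2.74
vertex -2.182 1.527 3.903
endloop
endfacet
facet normal -0.555 0.048 0.830
outer loop
vertex -1.447 2.062 4.364
vertex -2.182 1.527 3.903
vertex -1.449 1.044 4.421
endloop
endfacet
facet normal 0.555 -0.048 -0.830
outer loop
vertex -1.405 1.46 2.74
vertex -0.671 0.976 3.259
vertex -1.407 0.441 2.798
endloop
endfacet
facet normal -0.832 -0.030 -0.554
outer loop
vertex -1.405 1.46 2.74
vertex -1.407 0.441 2.798
vertex -2.182 1.527 3.903
endloop
endfacet
facet normal -0.832 -0.029 -0.554
outer loop
vertex -2.182 1.527 3.903
vertex -1.407 0.441 2.798
vertex -2.184 0.508 3.96
endloop
endfacet
facet normal -0.555 0.048 0.830
outer loop
vertex -2.182 1.527 3.903
vertex -2.184 0.508 3.96
vertex -1.449 1.044 4.421
endloop
endfacet
facet normal 0.555 -0.048 -0.831
outer loop
vertex -1.407 0.441 2.798
vertex -0.671 0.976 3.259
vertex -0.673 -0.042 3.316
endloop
endfacet
facet normal -0.418 -0.879 -0.228
outer loop
vertex -1.407 0.441 2.798
vertex -0.673 -0.042 3.316
vertex -2.184 0.508 3.96
endloop
endfacet
facet normal -0.418 -0.879 -0.229
outer loop
vertex -2.184 0.508 3.96
vertex -0.673 -0.042 3.316
vertex -1.451 0.025 4.479
endloop
endfacet
facet normal -0.556 0.048 0.830
outer loop
vertex -2.184 0.508 3.96
vertex -1.451 0.025 4.479
vertex -1.449 1.044 4.421
endloop
endfacet
facet normal 0.555 -0.048 -0.830
outer loop
vertex -0.673 -0.042 3.316
vertex -0.671 0.976 3.259
vertex 0.062 0.493 3.777
endloop
endfacet
facet normal 0.414 -0.850 0.326
outer loop
vertex -0.673 -0.042 3.316
vertex 0.062 0.493 3.777
vertex -1.451 0.025 4.479
endloop
endfacet
facet normal 0.414 -0.850 0.326
outer loop
vertex -1.451 0.025 4.479
vertex 0.062 0.493 3.777
vertex -0.715 0.56 4.94
endloop
endfacet
facet normal -0.555 0.048 0.830
outer loop
vertex -1.451 0.025 4.479
vertex -0.715 0.56 4.94
vertex -1.449 1.044 4.421
endloop
endfacet
facet normal 0.555 -0.048 -0.830
outer loop
vertex 0.062 0.493 3.777
vertex -0.671 0.976 3.259
vertex 0.064 1.512 3.72
endloop
endfacet
facet normal 0.832 0.029 0.554
outer loop
vertex 0.062 0.493 3.777
vertex 0.064 1.512 3.72
vertex -0.715 0.56 4.94
endloop
endfacet
facet normal 0.832 0.030 0.554
outer loop
vertex -0.715 0.56 4.94
vertex 0.064 1.512 3.72
vertex -0.713 1.579 4.882
endloop
endfacet
facet normal -0.555 0.048 0.830
outer loop
vertex -0.715 0.56 4.94
vertex -0.713 1.579 4.882
vertex -1.449 1.044 4.421
endloop
endfacet

endsolid


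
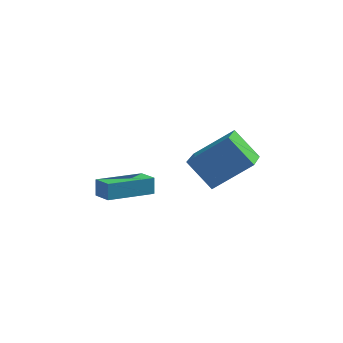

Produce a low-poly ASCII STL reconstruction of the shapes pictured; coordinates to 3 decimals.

solid 
facet normal -0.710 0.655 -0.259
outer loop
vertex -1.622 0.263 -0.857
vertex -0.102 1.771 -1.209
vertex -1.561 0.017 -1.647
endloop
endfacet
facet normal -0.700 -0.695 0.162
outer loop
vertex -0.858 -0.631 -1.391
vertex -1.622 0.263 -0.857
vertex -1.561 0.017 -1.647
endloop
endfacet
facet normal -0.710 0.655 -0.258
outer loop
vertex -1.561 0.017 -1.647
vertex -0.102 1.771 -1.209
vertex -0.041 1.525 -2.0
endloop
endfacet
facet normal 0.073 -0.297 -0.952
outer loop
vertex -0.041 1.525 -2.0
vertex -0.858 -0.631 -1.391
vertex -1.561 0.017 -1.647
endloop
endfacet
facet normal -0.074 0.296 0.952
outer loop
vertex -1.622 0.263 -0.857
vertex 0.601 1.123 -0.953
vertex -0.102 1.771 -1.209
endloop
endfacet
facet normal -0.700 -0.695 0.162
outer loop
vertex -0.919 -0.385 -0.6
vertex -1.622 0.263 -0.857
vertex -0.858 -0.631 -1.391
endloop
endfacet
facet normal -0.074 0.297 0.952
outer loop
vertex -0.919 -0.385 -0.6
vertex 0.601 1.123 -0.953
vertex -1.622 0.263 -0.857
endloop
endfacet
facet normal 0.700 0.695 -0.162
outer loop
vertex -0.102 1.771 -1.209
vertex 0.601 1.123 -0.953
vertex -0.041 1.525 -2.0
endloop
endfacet
facet normal 0.074 -0.297 -0.952
outer loop
vertex 0.662 0.877 -1.743
vertex -0.858 -0.631 -1.391
vertex -0.041 1.525 -2.0
endloop
endfacet
facet normal 0.700 0.695 -0.162
outer loop
vertex -0.041 1.525 -2.0
vertex 0.601 1.123 -0.953
vertex 0.662 0.877 -1.743
endloop
endfacet
facet normal 0.710 -0.655 0.259
outer loop
vertex 0.662 0.877 -1.743
vertex -0.919 -0.385 -0.6
vertex -0.858 -0.631 -1.391
endloop
endfacet
facet normal 0.710 -0.655 0.259
outer loop
vertex 0.601 1.123 -0.953
vertex -0.919 -0.385 -0.6
vertex 0.662 0.877 -1.743
endloop
endfacet
facet normal -0.670 0.204 0.714
outer loop
vertex 3.952 -0.281 2.793
vertex 3.841 1.387 2.213
vertex 2.413 -0.831 1.505
endloop
endfacet
facet normal 0.063 -0.943 0.328
outer loop
vertex 3.519 -1.167 0.327
vertex 3.952 -0.281 2.793
vertex 2.413 -0.831 1.505
endloop
endfacet
facet normal -0.670 0.204 0.714
outer loop
vertex 2.413 -0.831 1.505
vertex 3.841 1.387 2.213
vertex 2.302 0.837 0.925
endloop
endfacet
facet normal -0.740 -0.264 -0.619
outer loop
vertex 2.302 0.837 0.925
vertex 3.519 -1.167 0.327
vertex 2.413 -0.831 1.505
endloop
endfacet
facet normal 0.740 0.264 0.619
outer loop
vertex 3.952 -0.281 2.793
vertex 4.947 1.051 1.035
vertex 3.841 1.387 2.213
endloop
endfacet
facet normal 0.063 -0.943 0.328
outer loop
vertex 5.058 -0.617 1.615
vertex 3.952 -0.281 2.793
vertex 3.519 -1.167 0.327
endloop
endfacet
facet normal 0.740 0.264 0.619
outer loop
vertex 5.058 -0.617 1.615
vertex 4.947 1.051 1.035
vertex 3.952 -0.281 2.793
endloop
endfacet
facet normal -0.063 0.943 -0.328
outer loop
vertex 3.841 1.387 2.213
vertex 4.947 1.051 1.035
vertex 2.302 0.837 0.925
endloop
endfacet
facet normal -0.740 -0.264 -0.619
outer loop
vertex 3.408 0.501 -0.253
vertex 3.519 -1.167 0.327
vertex 2.302 0.837 0.925
endloop
endfacet
facet normal -0.063 0.943 -0.328
outer loop
vertex 2.302 0.837 0.925
vertex 4.947 1.051 1.035
vertex 3.408 0.501 -0.253
endloop
endfacet
facet normal 0.670 -0.204 -0.714
outer loop
vertex 3.408 0.501 -0.253
vertex 5.058 -0.617 1.615
vertex 3.519 -1.167 0.327
endloop
endfacet
facet normal 0.670 -0.204 -0.714
outer loop
vertex 4.947 1.051 1.035
vertex 5.058 -0.617 1.615
vertex 3.408 0.501 -0.253
endloop
endfacet

endsolid


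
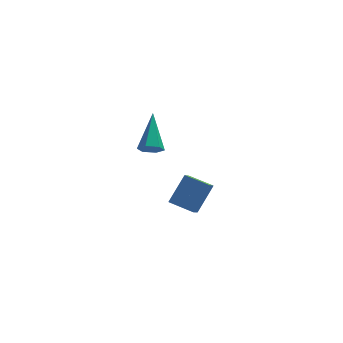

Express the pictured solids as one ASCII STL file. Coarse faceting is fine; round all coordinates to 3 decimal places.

solid 
facet normal -0.490 -0.402 -0.774
outer loop
vertex 3.214 -1.293 -2.162
vertex 2.178 -0.653 -1.838
vertex 3.498 -0.546 -2.73
endloop
endfacet
facet normal 0.822 -0.508 -0.257
outer loop
vertex 4.302 0.113 -1.462
vertex 3.214 -1.293 -2.162
vertex 3.498 -0.546 -2.73
endloop
endfacet
facet normal -0.490 -0.402 -0.773
outer loop
vertex 3.498 -0.546 -2.73
vertex 2.178 -0.653 -1.838
vertex 2.462 0.093 -2.406
endloop
endfacet
facet normal 0.289 0.762 -0.579
outer loop
vertex 2.462 0.093 -2.406
vertex 4.302 0.113 -1.462
vertex 3.498 -0.546 -2.73
endloop
endfacet
facet normal -0.289 -0.762 0.579
outer loop
vertex 3.214 -1.293 -2.162
vertex 2.982 0.006 -0.57
vertex 2.178 -0.653 -1.838
endloop
endfacet
facet normal 0.822 -0.508 -0.257
outer loop
vertex 4.018 -0.633 -0.894
vertex 3.214 -1.293 -2.162
vertex 4.302 0.113 -1.462
endloop
endfacet
facet normal -0.289 -0.762 0.580
outer loop
vertex 4.018 -0.633 -0.894
vertex 2.982 0.006 -0.57
vertex 3.214 -1.293 -2.162
endloop
endfacet
facet normal -0.822 0.508 0.257
outer loop
vertex 2.178 -0.653 -1.838
vertex 2.982 0.006 -0.57
vertex 2.462 0.093 -2.406
endloop
endfacet
facet normal 0.289 0.762 -0.580
outer loop
vertex 3.266 0.753 -1.138
vertex 4.302 0.113 -1.462
vertex 2.462 0.093 -2.406
endloop
endfacet
facet normal -0.822 0.508 0.257
outer loop
vertex 2.462 0.093 -2.406
vertex 2.982 0.006 -0.57
vertex 3.266 0.753 -1.138
endloop
endfacet
facet normal 0.490 0.402 0.773
outer loop
vertex 3.266 0.753 -1.138
vertex 4.018 -0.633 -0.894
vertex 4.302 0.113 -1.462
endloop
endfacet
facet normal 0.490 0.402 0.774
outer loop
vertex 2.982 0.006 -0.57
vertex 4.018 -0.633 -0.894
vertex 3.266 0.753 -1.138
endloop
endfacet
facet normal -0.130 -0.761 -0.635
outer loop
vertex 1.41 -2.752 2.884
vertex 1.149 -3.064 3.311
vertex 0.826 -2.716 2.96
endloop
endfacet
facet normal -0.025 0.814 -0.580
outer loop
vertex 1.41 -2.752 2.884
vertex 0.826 -2.716 2.96
vertex 1.411 -1.536 4.589
endloop
endfacet
facet normal -0.130 -0.761 -0.635
outer loop
vertex 0.826 -2.716 2.96
vertex 1.149 -3.064 3.311
vertex 0.565 -3.028 3.387
endloop
endfacet
facet normal -0.828 0.552 -0.103
outer loop
vertex 0.826 -2.716 2.96
vertex 0.565 -3.028 3.387
vertex 1.411 -1.536 4.589
endloop
endfacet
facet normal -0.130 -0.761 -0.636
outer loop
vertex 0.565 -3.028 3.387
vertex 1.149 -3.064 3.311
vertex 0.887 -3.376 3.738
endloop
endfacet
facet normal -0.770 -0.074 0.634
outer loop
vertex 0.565 -3.028 3.387
vertex 0.887 -3.376 3.738
vertex 1.411 -1.536 4.589
endloop
endfacet
facet normal -0.132 -0.760 -0.636
outer loop
vertex 0.887 -3.376 3.738
vertex 1.149 -3.064 3.311
vertex 1.471 -3.413 3.661
endloop
endfacet
facet normal 0.090 -0.439 0.894
outer loop
vertex 0.887 -3.376 3.738
vertex 1.471 -3.413 3.661
vertex 1.411 -1.536 4.589
endloop
endfacet
facet normal -0.132 -0.760 -0.636
outer loop
vertex 1.471 -3.413 3.661
vertex 1.149 -3.064 3.311
vertex 1.733 -3.101 3.234
endloop
endfacet
facet normal 0.891 -0.178 0.417
outer loop
vertex 1.471 -3.413 3.661
vertex 1.733 -3.101 3.234
vertex 1.411 -1.536 4.589
endloop
endfacet
facet normal -0.132 -0.760 -0.636
outer loop
vertex 1.733 -3.101 3.234
vertex 1.149 -3.064 3.311
vertex 1.41 -2.752 2.884
endloop
endfacet
facet normal 0.834 0.449 -0.321
outer loop
vertex 1.733 -3.101 3.234
vertex 1.41 -2.752 2.884
vertex 1.411 -1.536 4.589
endloop
endfacet

endsolid


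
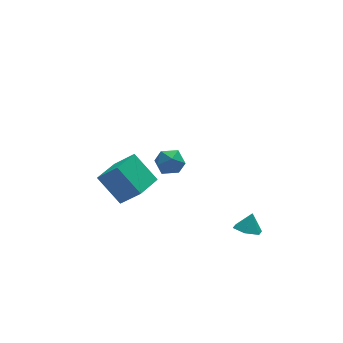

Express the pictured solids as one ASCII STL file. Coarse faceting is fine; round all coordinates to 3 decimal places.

solid 
facet normal -0.380 -0.298 -0.876
outer loop
vertex 4.115 -3.614 -3.096
vertex 3.395 -3.474 -2.831
vertex 3.792 -2.91 -3.195
endloop
endfacet
facet normal 0.900 0.426 0.091
outer loop
vertex 4.115 -3.614 -3.096
vertex 3.792 -2.91 -3.195
vertex 3.785 -3.166 -1.929
endloop
endfacet
facet normal -0.379 -0.298 -0.876
outer loop
vertex 3.792 -2.91 -3.195
vertex 3.395 -3.474 -2.831
vertex 3.072 -2.77 -2.931
endloop
endfacet
facet normal 0.255 0.947 0.193
outer loop
vertex 3.792 -2.91 -3.195
vertex 3.072 -2.77 -2.931
vertex 3.785 -3.166 -1.929
endloop
endfacet
facet normal -0.380 -0.299 -0.876
outer loop
vertex 3.072 -2.77 -2.931
vertex 3.395 -3.474 -2.831
vertex 2.674 -3.334 -2.566
endloop
endfacet
facet normal -0.437 0.685 0.582
outer loop
vertex 3.072 -2.77 -2.931
vertex 2.674 -3.334 -2.566
vertex 3.785 -3.166 -1.929
endloop
endfacet
facet normal -0.380 -0.298 -0.876
outer loop
vertex 2.674 -3.334 -2.566
vertex 3.395 -3.474 -2.831
vertex 2.997 -4.037 -2.467
endloop
endfacet
facet normal -0.484 -0.100 0.870
outer loop
vertex 2.674 -3.334 -2.566
vertex 2.997 -4.037 -2.467
vertex 3.785 -3.166 -1.929
endloop
endfacet
facet normal -0.379 -0.298 -0.876
outer loop
vertex 2.997 -4.037 -2.467
vertex 3.395 -3.474 -2.831
vertex 3.717 -4.177 -2.731
endloop
endfacet
facet normal 0.161 -0.620 0.768
outer loop
vertex 2.997 -4.037 -2.467
vertex 3.717 -4.177 -2.731
vertex 3.785 -3.166 -1.929
endloop
endfacet
facet normal -0.380 -0.299 -0.875
outer loop
vertex 3.717 -4.177 -2.731
vertex 3.395 -3.474 -2.831
vertex 4.115 -3.614 -3.096
endloop
endfacet
facet normal 0.854 -0.358 0.379
outer loop
vertex 3.717 -4.177 -2.731
vertex 4.115 -3.614 -3.096
vertex 3.785 -3.166 -1.929
endloop
endfacet
facet normal -0.760 -0.638 0.125
outer loop
vertex -0.545 1.078 -2.592
vertex -1.353 2.302 -1.246
vertex -1.389 1.847 -3.797
endloop
endfacet
facet normal 0.406 -0.615 -0.676
outer loop
vertex -0.067 2.958 -4.014
vertex -0.545 1.078 -2.592
vertex -1.389 1.847 -3.797
endloop
endfacet
facet normal -0.760 -0.638 0.125
outer loop
vertex -1.389 1.847 -3.797
vertex -1.353 2.302 -1.246
vertex -2.197 3.071 -2.451
endloop
endfacet
facet normal -0.508 0.463 -0.726
outer loop
vertex -2.197 3.071 -2.451
vertex -0.067 2.958 -4.014
vertex -1.389 1.847 -3.797
endloop
endfacet
facet normal 0.508 -0.463 0.726
outer loop
vertex -0.545 1.078 -2.592
vertex -0.031 3.413 -1.463
vertex -1.353 2.302 -1.246
endloop
endfacet
facet normal 0.406 -0.615 -0.676
outer loop
vertex 0.777 2.189 -2.809
vertex -0.545 1.078 -2.592
vertex -0.067 2.958 -4.014
endloop
endfacet
facet normal 0.508 -0.463 0.726
outer loop
vertex 0.777 2.189 -2.809
vertex -0.031 3.413 -1.463
vertex -0.545 1.078 -2.592
endloop
endfacet
facet normal -0.406 0.615 0.676
outer loop
vertex -1.353 2.302 -1.246
vertex -0.031 3.413 -1.463
vertex -2.197 3.071 -2.451
endloop
endfacet
facet normal -0.508 0.463 -0.726
outer loop
vertex -0.875 4.182 -2.668
vertex -0.067 2.958 -4.014
vertex -2.197 3.071 -2.451
endloop
endfacet
facet normal -0.406 0.615 0.676
outer loop
vertex -2.197 3.071 -2.451
vertex -0.031 3.413 -1.463
vertex -0.875 4.182 -2.668
endloop
endfacet
facet normal 0.760 0.638 -0.125
outer loop
vertex -0.875 4.182 -2.668
vertex 0.777 2.189 -2.809
vertex -0.067 2.958 -4.014
endloop
endfacet
facet normal 0.760 0.638 -0.125
outer loop
vertex -0.031 3.413 -1.463
vertex 0.777 2.189 -2.809
vertex -0.875 4.182 -2.668
endloop
endfacet
facet normal 0.048 0.011 0.999
outer loop
vertex -0.842 -2.688 4.031
vertex -0.572 -3.474 4.027
vertex -0.028 -2.847 3.994
endloop
endfacet
facet normal 0.163 0.663 0.731
outer loop
vertex -0.842 -2.688 4.031
vertex -0.028 -2.847 3.994
vertex -0.356 -2.247 3.523
endloop
endfacet
facet normal -0.409 0.846 0.343
outer loop
vertex -0.842 -2.688 4.031
vertex -0.356 -2.247 3.523
vertex -1.102 -2.503 3.264
endloop
endfacet
facet normal -0.876 0.307 0.371
outer loop
vertex -0.842 -2.688 4.031
vertex -1.102 -2.503 3.264
vertex -1.236 -3.261 3.575
endloop
endfacet
facet normal -0.595 -0.208 0.776
outer loop
vertex -0.842 -2.688 4.031
vertex -1.236 -3.261 3.575
vertex -0.572 -3.474 4.027
endloop
endfacet
facet normal 0.723 0.626 0.293
outer loop
vertex -0.356 -2.247 3.523
vertex -0.028 -2.847 3.994
vertex 0.216 -2.759 3.205
endloop
endfacet
facet normal 0.538 -0.429 0.725
outer loop
vertex -0.028 -2.847 3.994
vertex -0.572 -3.474 4.027
vertex 0.082 -3.517 3.516
endloop
endfacet
facet normal -0.500 -0.785 0.365
outer loop
vertex -0.572 -3.474 4.027
vertex -1.236 -3.261 3.575
vertex -0.664 -3.773 3.257
endloop
endfacet
facet normal -0.956 0.050 -0.290
outer loop
vertex -1.236 -3.261 3.575
vertex -1.102 -2.503 3.264
vertex -0.992 -3.173 2.786
endloop
endfacet
facet normal -0.200 0.921 -0.334
outer loop
vertex -1.102 -2.503 3.264
vertex -0.356 -2.247 3.523
vertex -0.448 -2.546 2.753
endloop
endfacet
facet normal 0.876 -0.307 -0.371
outer loop
vertex -0.178 -3.332 2.749
vertex 0.216 -2.759 3.205
vertex 0.082 -3.517 3.516
endloop
endfacet
facet normal 0.409 -0.846 -0.343
outer loop
vertex -0.178 -3.332 2.749
vertex 0.082 -3.517 3.516
vertex -0.664 -3.773 3.257
endloop
endfacet
facet normal -0.163 -0.663 -0.731
outer loop
vertex -0.178 -3.332 2.749
vertex -0.664 -3.773 3.257
vertex -0.992 -3.173 2.786
endloop
endfacet
facet normal -0.048 -0.011 -0.999
outer loop
vertex -0.178 -3.332 2.749
vertex -0.992 -3.173 2.786
vertex -0.448 -2.546 2.753
endloop
endfacet
facet normal 0.595 0.208 -0.776
outer loop
vertex -0.178 -3.332 2.749
vertex -0.448 -2.546 2.753
vertex 0.216 -2.759 3.205
endloop
endfacet
facet normal 0.956 -0.050 0.290
outer loop
vertex 0.082 -3.517 3.516
vertex 0.216 -2.759 3.205
vertex -0.028 -2.847 3.994
endloop
endfacet
facet normal 0.200 -0.921 0.334
outer loop
vertex -0.664 -3.773 3.257
vertex 0.082 -3.517 3.516
vertex -0.572 -3.474 4.027
endloop
endfacet
facet normal -0.723 -0.626 -0.293
outer loop
vertex -0.992 -3.173 2.786
vertex -0.664 -3.773 3.257
vertex -1.236 -3.261 3.575
endloop
endfacet
facet normal -0.538 0.429 -0.725
outer loop
vertex -0.448 -2.546 2.753
vertex -0.992 -3.173 2.786
vertex -1.102 -2.503 3.264
endloop
endfacet
facet normal 0.500 0.785 -0.365
outer loop
vertex 0.216 -2.759 3.205
vertex -0.448 -2.546 2.753
vertex -0.356 -2.247 3.523
endloop
endfacet

endsolid


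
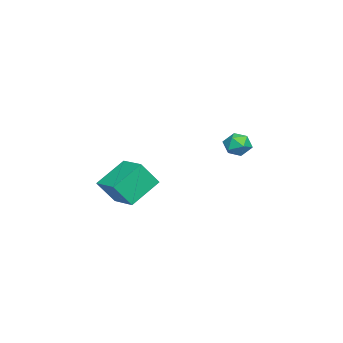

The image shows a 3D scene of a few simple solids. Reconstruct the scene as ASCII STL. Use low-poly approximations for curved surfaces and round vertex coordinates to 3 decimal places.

solid 
facet normal -0.905 -0.234 0.355
outer loop
vertex -1.351 3.563 2.738
vertex -1.266 2.799 2.452
vertex -1.016 2.983 3.211
endloop
endfacet
facet normal -0.597 0.271 0.755
outer loop
vertex -1.351 3.563 2.738
vertex -1.016 2.983 3.211
vertex -0.693 3.737 3.196
endloop
endfacet
facet normal -0.451 0.828 0.333
outer loop
vertex -1.351 3.563 2.738
vertex -0.693 3.737 3.196
vertex -0.744 4.019 2.427
endloop
endfacet
facet normal -0.669 0.668 -0.326
outer loop
vertex -1.351 3.563 2.738
vertex -0.744 4.019 2.427
vertex -1.098 3.44 1.968
endloop
endfacet
facet normal -0.949 0.012 -0.314
outer loop
vertex -1.351 3.563 2.738
vertex -1.098 3.44 1.968
vertex -1.266 2.799 2.452
endloop
endfacet
facet normal 0.022 0.010 1.000
outer loop
vertex -0.693 3.737 3.196
vertex -1.016 2.983 3.211
vertex -0.202 3.08 3.192
endloop
endfacet
facet normal -0.477 -0.805 0.352
outer loop
vertex -1.016 2.983 3.211
vertex -1.266 2.799 2.452
vertex -0.556 2.501 2.733
endloop
endfacet
facet normal -0.550 -0.407 -0.729
outer loop
vertex -1.266 2.799 2.452
vertex -1.098 3.44 1.968
vertex -0.607 2.783 1.964
endloop
endfacet
facet normal -0.095 0.654 -0.751
outer loop
vertex -1.098 3.44 1.968
vertex -0.744 4.019 2.427
vertex -0.284 3.537 1.949
endloop
endfacet
facet normal 0.257 0.913 0.318
outer loop
vertex -0.744 4.019 2.427
vertex -0.693 3.737 3.196
vertex -0.034 3.721 2.708
endloop
endfacet
facet normal 0.669 -0.668 0.326
outer loop
vertex 0.051 2.957 2.422
vertex -0.202 3.08 3.192
vertex -0.556 2.501 2.733
endloop
endfacet
facet normal 0.451 -0.828 -0.333
outer loop
vertex 0.051 2.957 2.422
vertex -0.556 2.501 2.733
vertex -0.607 2.783 1.964
endloop
endfacet
facet normal 0.597 -0.271 -0.755
outer loop
vertex 0.051 2.957 2.422
vertex -0.607 2.783 1.964
vertex -0.284 3.537 1.949
endloop
endfacet
facet normal 0.905 0.234 -0.355
outer loop
vertex 0.051 2.957 2.422
vertex -0.284 3.537 1.949
vertex -0.034 3.721 2.708
endloop
endfacet
facet normal 0.949 -0.012 0.314
outer loop
vertex 0.051 2.957 2.422
vertex -0.034 3.721 2.708
vertex -0.202 3.08 3.192
endloop
endfacet
facet normal 0.095 -0.654 0.751
outer loop
vertex -0.556 2.501 2.733
vertex -0.202 3.08 3.192
vertex -1.016 2.983 3.211
endloop
endfacet
facet normal -0.257 -0.913 -0.318
outer loop
vertex -0.607 2.783 1.964
vertex -0.556 2.501 2.733
vertex -1.266 2.799 2.452
endloop
endfacet
facet normal -0.022 -0.010 -1.000
outer loop
vertex -0.284 3.537 1.949
vertex -0.607 2.783 1.964
vertex -1.098 3.44 1.968
endloop
endfacet
facet normal 0.477 0.805 -0.352
outer loop
vertex -0.034 3.721 2.708
vertex -0.284 3.537 1.949
vertex -0.744 4.019 2.427
endloop
endfacet
facet normal 0.550 0.407 0.729
outer loop
vertex -0.202 3.08 3.192
vertex -0.034 3.721 2.708
vertex -0.693 3.737 3.196
endloop
endfacet
facet normal -0.324 0.479 -0.816
outer loop
vertex -3.939 -2.805 -1.682
vertex -2.764 -1.478 -1.369
vertex -2.44 -3.848 -2.89
endloop
endfacet
facet normal -0.653 -0.737 -0.174
outer loop
vertex -1.876 -4.682 -1.471
vertex -3.939 -2.805 -1.682
vertex -2.44 -3.848 -2.89
endloop
endfacet
facet normal -0.324 0.479 -0.816
outer loop
vertex -2.44 -3.848 -2.89
vertex -2.764 -1.478 -1.369
vertex -1.265 -2.521 -2.578
endloop
endfacet
facet normal 0.684 -0.476 -0.552
outer loop
vertex -1.265 -2.521 -2.578
vertex -1.876 -4.682 -1.471
vertex -2.44 -3.848 -2.89
endloop
endfacet
facet normal -0.685 0.476 0.552
outer loop
vertex -3.939 -2.805 -1.682
vertex -2.2 -2.312 0.05
vertex -2.764 -1.478 -1.369
endloop
endfacet
facet normal -0.653 -0.737 -0.174
outer loop
vertex -3.375 -3.639 -0.262
vertex -3.939 -2.805 -1.682
vertex -1.876 -4.682 -1.471
endloop
endfacet
facet normal -0.685 0.476 0.552
outer loop
vertex -3.375 -3.639 -0.262
vertex -2.2 -2.312 0.05
vertex -3.939 -2.805 -1.682
endloop
endfacet
facet normal 0.653 0.737 0.174
outer loop
vertex -2.764 -1.478 -1.369
vertex -2.2 -2.312 0.05
vertex -1.265 -2.521 -2.578
endloop
endfacet
facet normal 0.685 -0.476 -0.552
outer loop
vertex -0.701 -3.355 -1.158
vertex -1.876 -4.682 -1.471
vertex -1.265 -2.521 -2.578
endloop
endfacet
facet normal 0.653 0.737 0.174
outer loop
vertex -1.265 -2.521 -2.578
vertex -2.2 -2.312 0.05
vertex -0.701 -3.355 -1.158
endloop
endfacet
facet normal 0.324 -0.479 0.816
outer loop
vertex -0.701 -3.355 -1.158
vertex -3.375 -3.639 -0.262
vertex -1.876 -4.682 -1.471
endloop
endfacet
facet normal 0.324 -0.479 0.816
outer loop
vertex -2.2 -2.312 0.05
vertex -3.375 -3.639 -0.262
vertex -0.701 -3.355 -1.158
endloop
endfacet

endsolid


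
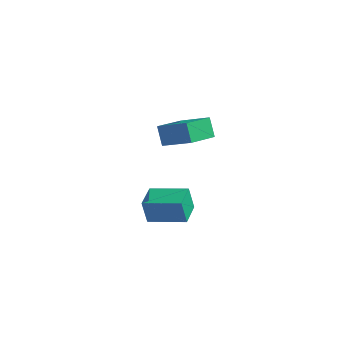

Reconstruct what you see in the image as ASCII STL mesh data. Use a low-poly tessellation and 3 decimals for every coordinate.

solid 
facet normal -0.931 -0.315 -0.185
outer loop
vertex -4.617 -0.387 -2.634
vertex -5.118 1.046 -2.552
vertex -4.384 -0.222 -4.086
endloop
endfacet
facet normal 0.329 -0.943 -0.054
outer loop
vertex -2.382 0.454 -3.688
vertex -4.617 -0.387 -2.634
vertex -4.384 -0.222 -4.086
endloop
endfacet
facet normal -0.931 -0.315 -0.185
outer loop
vertex -4.384 -0.222 -4.086
vertex -5.118 1.046 -2.552
vertex -4.885 1.21 -4.004
endloop
endfacet
facet normal 0.157 0.111 -0.981
outer loop
vertex -4.885 1.21 -4.004
vertex -2.382 0.454 -3.688
vertex -4.384 -0.222 -4.086
endloop
endfacet
facet normal -0.158 -0.111 0.981
outer loop
vertex -4.617 -0.387 -2.634
vertex -3.116 1.722 -2.154
vertex -5.118 1.046 -2.552
endloop
endfacet
facet normal 0.329 -0.943 -0.054
outer loop
vertex -2.615 0.29 -2.236
vertex -4.617 -0.387 -2.634
vertex -2.382 0.454 -3.688
endloop
endfacet
facet normal -0.157 -0.111 0.981
outer loop
vertex -2.615 0.29 -2.236
vertex -3.116 1.722 -2.154
vertex -4.617 -0.387 -2.634
endloop
endfacet
facet normal -0.329 0.943 0.054
outer loop
vertex -5.118 1.046 -2.552
vertex -3.116 1.722 -2.154
vertex -4.885 1.21 -4.004
endloop
endfacet
facet normal 0.157 0.111 -0.981
outer loop
vertex -2.883 1.887 -3.606
vertex -2.382 0.454 -3.688
vertex -4.885 1.21 -4.004
endloop
endfacet
facet normal -0.330 0.943 0.054
outer loop
vertex -4.885 1.21 -4.004
vertex -3.116 1.722 -2.154
vertex -2.883 1.887 -3.606
endloop
endfacet
facet normal 0.931 0.315 0.185
outer loop
vertex -2.883 1.887 -3.606
vertex -2.615 0.29 -2.236
vertex -2.382 0.454 -3.688
endloop
endfacet
facet normal 0.931 0.315 0.185
outer loop
vertex -3.116 1.722 -2.154
vertex -2.615 0.29 -2.236
vertex -2.883 1.887 -3.606
endloop
endfacet
facet normal -0.892 -0.015 -0.452
outer loop
vertex -3.677 -0.3 3.572
vertex -3.462 1.482 3.087
vertex -3.14 -0.651 2.523
endloop
endfacet
facet normal -0.116 -0.958 0.261
outer loop
vertex -1.418 -0.622 3.393
vertex -3.677 -0.3 3.572
vertex -3.14 -0.651 2.523
endloop
endfacet
facet normal -0.892 -0.015 -0.451
outer loop
vertex -3.14 -0.651 2.523
vertex -3.462 1.482 3.087
vertex -2.925 1.131 2.037
endloop
endfacet
facet normal 0.436 -0.285 -0.853
outer loop
vertex -2.925 1.131 2.037
vertex -1.418 -0.622 3.393
vertex -3.14 -0.651 2.523
endloop
endfacet
facet normal -0.436 0.285 0.854
outer loop
vertex -3.677 -0.3 3.572
vertex -1.74 1.511 3.957
vertex -3.462 1.482 3.087
endloop
endfacet
facet normal -0.116 -0.958 0.261
outer loop
vertex -1.955 -0.271 4.443
vertex -3.677 -0.3 3.572
vertex -1.418 -0.622 3.393
endloop
endfacet
facet normal -0.436 0.285 0.853
outer loop
vertex -1.955 -0.271 4.443
vertex -1.74 1.511 3.957
vertex -3.677 -0.3 3.572
endloop
endfacet
facet normal 0.116 0.958 -0.261
outer loop
vertex -3.462 1.482 3.087
vertex -1.74 1.511 3.957
vertex -2.925 1.131 2.037
endloop
endfacet
facet normal 0.436 -0.285 -0.853
outer loop
vertex -1.203 1.16 2.908
vertex -1.418 -0.622 3.393
vertex -2.925 1.131 2.037
endloop
endfacet
facet normal 0.116 0.958 -0.261
outer loop
vertex -2.925 1.131 2.037
vertex -1.74 1.511 3.957
vertex -1.203 1.16 2.908
endloop
endfacet
facet normal 0.892 0.015 0.451
outer loop
vertex -1.203 1.16 2.908
vertex -1.955 -0.271 4.443
vertex -1.418 -0.622 3.393
endloop
endfacet
facet normal 0.892 0.016 0.452
outer loop
vertex -1.74 1.511 3.957
vertex -1.955 -0.271 4.443
vertex -1.203 1.16 2.908
endloop
endfacet

endsolid
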